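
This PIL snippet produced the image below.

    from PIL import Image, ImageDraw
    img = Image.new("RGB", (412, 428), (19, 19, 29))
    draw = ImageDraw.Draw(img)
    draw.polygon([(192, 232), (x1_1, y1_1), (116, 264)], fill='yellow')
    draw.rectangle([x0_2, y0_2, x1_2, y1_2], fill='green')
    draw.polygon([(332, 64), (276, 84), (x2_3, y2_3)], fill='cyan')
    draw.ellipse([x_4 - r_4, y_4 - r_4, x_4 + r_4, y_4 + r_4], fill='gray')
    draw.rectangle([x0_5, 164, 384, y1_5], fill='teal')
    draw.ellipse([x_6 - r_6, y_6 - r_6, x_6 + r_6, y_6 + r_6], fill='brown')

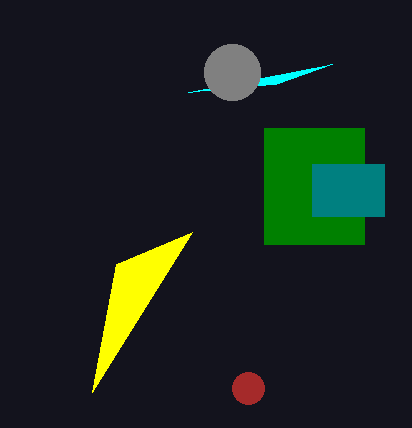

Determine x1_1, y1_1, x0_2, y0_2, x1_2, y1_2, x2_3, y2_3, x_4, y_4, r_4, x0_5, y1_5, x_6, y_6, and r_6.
x1_1 = 92, y1_1 = 392, x0_2 = 264, y0_2 = 128, x1_2 = 364, y1_2 = 244, x2_3 = 188, y2_3 = 92, x_4 = 232, y_4 = 72, r_4 = 28, x0_5 = 312, y1_5 = 216, x_6 = 248, y_6 = 388, r_6 = 16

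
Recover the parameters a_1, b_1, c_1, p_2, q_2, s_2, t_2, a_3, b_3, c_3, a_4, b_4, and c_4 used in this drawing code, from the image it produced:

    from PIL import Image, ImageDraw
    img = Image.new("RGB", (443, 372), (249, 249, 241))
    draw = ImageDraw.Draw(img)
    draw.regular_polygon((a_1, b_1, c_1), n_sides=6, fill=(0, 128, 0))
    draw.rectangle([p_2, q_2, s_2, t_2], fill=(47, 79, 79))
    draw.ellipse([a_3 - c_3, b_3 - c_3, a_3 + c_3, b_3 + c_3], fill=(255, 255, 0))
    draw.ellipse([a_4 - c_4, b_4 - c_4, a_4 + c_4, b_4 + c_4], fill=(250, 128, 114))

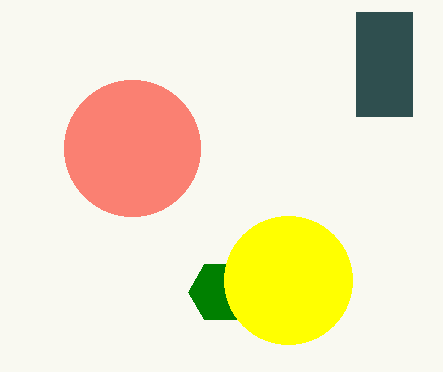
a_1 = 220
b_1 = 292
c_1 = 32
p_2 = 356
q_2 = 12
s_2 = 412
t_2 = 116
a_3 = 288
b_3 = 280
c_3 = 64
a_4 = 132
b_4 = 148
c_4 = 68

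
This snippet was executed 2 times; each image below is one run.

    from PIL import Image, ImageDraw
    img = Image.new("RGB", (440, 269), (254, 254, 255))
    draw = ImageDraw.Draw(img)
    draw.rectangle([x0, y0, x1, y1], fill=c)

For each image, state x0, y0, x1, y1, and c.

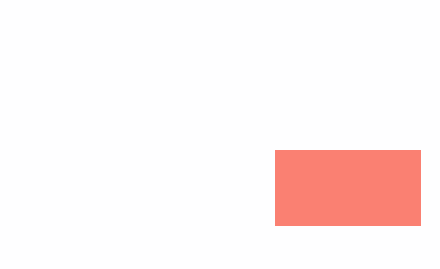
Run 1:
x0 = 275; y0 = 150; x1 = 420; y1 = 225; c = 'salmon'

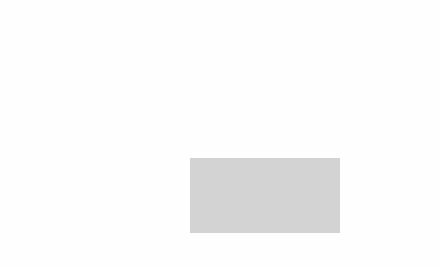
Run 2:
x0 = 190, y0 = 158, x1 = 339, y1 = 232, c = 'lightgray'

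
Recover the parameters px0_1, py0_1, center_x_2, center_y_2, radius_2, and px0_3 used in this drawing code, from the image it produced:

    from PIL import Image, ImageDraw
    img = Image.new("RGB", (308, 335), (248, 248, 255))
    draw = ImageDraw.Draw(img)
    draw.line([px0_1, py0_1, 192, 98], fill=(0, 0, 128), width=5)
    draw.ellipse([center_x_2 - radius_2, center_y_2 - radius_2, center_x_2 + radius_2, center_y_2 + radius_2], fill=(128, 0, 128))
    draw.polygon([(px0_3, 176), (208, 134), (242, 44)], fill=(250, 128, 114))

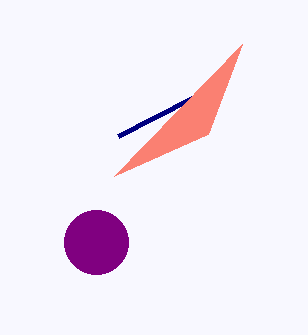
px0_1 = 118, py0_1 = 136, center_x_2 = 96, center_y_2 = 242, radius_2 = 32, px0_3 = 114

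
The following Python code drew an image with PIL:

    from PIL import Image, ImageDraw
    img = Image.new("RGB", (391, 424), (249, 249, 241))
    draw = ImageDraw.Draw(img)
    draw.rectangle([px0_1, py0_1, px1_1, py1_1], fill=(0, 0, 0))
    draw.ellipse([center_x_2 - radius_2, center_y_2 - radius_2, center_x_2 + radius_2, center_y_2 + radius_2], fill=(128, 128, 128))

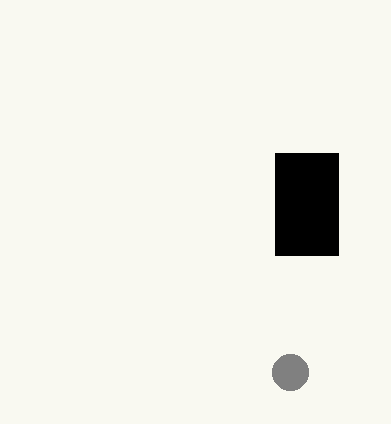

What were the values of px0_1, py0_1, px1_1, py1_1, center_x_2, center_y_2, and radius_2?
px0_1 = 275; py0_1 = 153; px1_1 = 338; py1_1 = 255; center_x_2 = 290; center_y_2 = 372; radius_2 = 18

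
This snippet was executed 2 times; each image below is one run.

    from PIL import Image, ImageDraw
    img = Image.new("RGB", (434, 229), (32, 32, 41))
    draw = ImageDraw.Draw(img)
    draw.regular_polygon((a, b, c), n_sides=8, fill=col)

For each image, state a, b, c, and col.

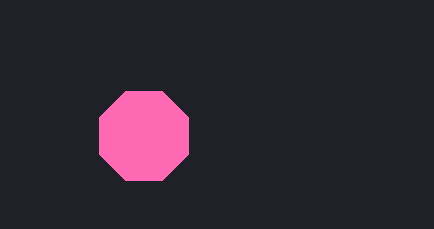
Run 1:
a = 144; b = 136; c = 48; col = 'hotpink'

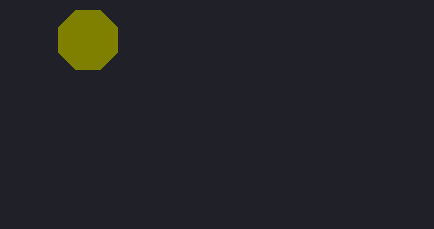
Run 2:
a = 88; b = 40; c = 32; col = 'olive'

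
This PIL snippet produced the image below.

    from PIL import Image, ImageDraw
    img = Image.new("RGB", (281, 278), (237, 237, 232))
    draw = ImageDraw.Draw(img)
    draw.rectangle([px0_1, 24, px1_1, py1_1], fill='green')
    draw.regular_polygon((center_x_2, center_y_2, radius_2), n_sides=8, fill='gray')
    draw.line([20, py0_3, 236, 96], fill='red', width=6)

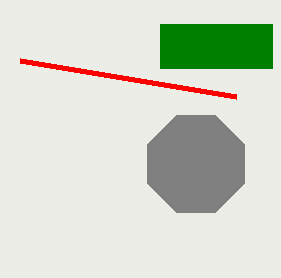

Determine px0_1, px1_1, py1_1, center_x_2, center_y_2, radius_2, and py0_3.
px0_1 = 160; px1_1 = 272; py1_1 = 68; center_x_2 = 196; center_y_2 = 164; radius_2 = 52; py0_3 = 60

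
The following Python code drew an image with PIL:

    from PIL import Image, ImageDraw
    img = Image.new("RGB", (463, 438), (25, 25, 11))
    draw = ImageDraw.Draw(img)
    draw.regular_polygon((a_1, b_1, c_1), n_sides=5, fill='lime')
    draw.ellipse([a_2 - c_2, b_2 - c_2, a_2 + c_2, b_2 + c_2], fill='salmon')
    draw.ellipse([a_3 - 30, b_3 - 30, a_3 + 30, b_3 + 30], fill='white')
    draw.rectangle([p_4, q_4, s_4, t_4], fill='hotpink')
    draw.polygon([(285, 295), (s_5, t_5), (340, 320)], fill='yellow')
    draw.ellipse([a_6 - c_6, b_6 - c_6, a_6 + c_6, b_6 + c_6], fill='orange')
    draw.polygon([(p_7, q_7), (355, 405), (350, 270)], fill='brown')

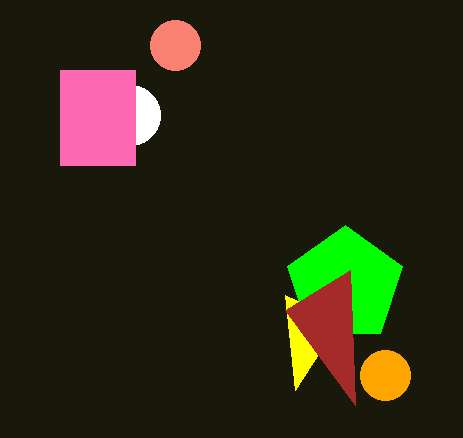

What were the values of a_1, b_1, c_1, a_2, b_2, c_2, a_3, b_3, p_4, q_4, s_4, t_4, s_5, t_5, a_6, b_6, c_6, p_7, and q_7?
a_1 = 345, b_1 = 285, c_1 = 60, a_2 = 175, b_2 = 45, c_2 = 25, a_3 = 130, b_3 = 115, p_4 = 60, q_4 = 70, s_4 = 135, t_4 = 165, s_5 = 295, t_5 = 390, a_6 = 385, b_6 = 375, c_6 = 25, p_7 = 285, q_7 = 310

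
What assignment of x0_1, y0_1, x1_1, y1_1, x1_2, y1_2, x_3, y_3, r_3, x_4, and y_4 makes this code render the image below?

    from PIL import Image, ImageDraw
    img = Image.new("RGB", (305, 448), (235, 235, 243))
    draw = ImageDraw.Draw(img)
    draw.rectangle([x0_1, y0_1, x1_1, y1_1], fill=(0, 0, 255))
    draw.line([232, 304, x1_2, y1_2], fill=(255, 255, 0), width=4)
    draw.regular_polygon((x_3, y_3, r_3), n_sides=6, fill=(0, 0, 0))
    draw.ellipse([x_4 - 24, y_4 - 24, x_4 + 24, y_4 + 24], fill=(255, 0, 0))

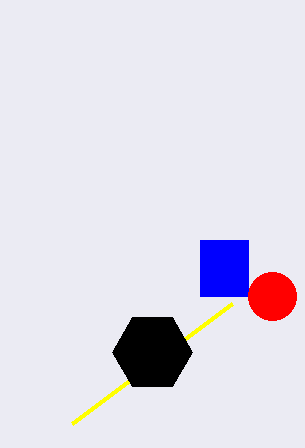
x0_1 = 200, y0_1 = 240, x1_1 = 248, y1_1 = 296, x1_2 = 72, y1_2 = 424, x_3 = 152, y_3 = 352, r_3 = 40, x_4 = 272, y_4 = 296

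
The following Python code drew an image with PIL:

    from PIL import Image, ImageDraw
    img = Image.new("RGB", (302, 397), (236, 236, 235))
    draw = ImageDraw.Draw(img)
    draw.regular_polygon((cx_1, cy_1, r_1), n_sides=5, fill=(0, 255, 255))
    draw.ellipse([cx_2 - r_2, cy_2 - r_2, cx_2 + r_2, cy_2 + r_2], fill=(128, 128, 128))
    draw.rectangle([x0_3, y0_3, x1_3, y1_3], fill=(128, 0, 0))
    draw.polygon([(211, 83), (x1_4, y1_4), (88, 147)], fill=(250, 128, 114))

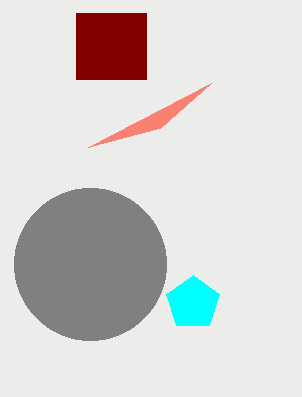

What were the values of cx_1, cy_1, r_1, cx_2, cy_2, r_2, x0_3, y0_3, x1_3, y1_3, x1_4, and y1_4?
cx_1 = 193, cy_1 = 303, r_1 = 28, cx_2 = 90, cy_2 = 264, r_2 = 76, x0_3 = 76, y0_3 = 13, x1_3 = 146, y1_3 = 79, x1_4 = 160, y1_4 = 128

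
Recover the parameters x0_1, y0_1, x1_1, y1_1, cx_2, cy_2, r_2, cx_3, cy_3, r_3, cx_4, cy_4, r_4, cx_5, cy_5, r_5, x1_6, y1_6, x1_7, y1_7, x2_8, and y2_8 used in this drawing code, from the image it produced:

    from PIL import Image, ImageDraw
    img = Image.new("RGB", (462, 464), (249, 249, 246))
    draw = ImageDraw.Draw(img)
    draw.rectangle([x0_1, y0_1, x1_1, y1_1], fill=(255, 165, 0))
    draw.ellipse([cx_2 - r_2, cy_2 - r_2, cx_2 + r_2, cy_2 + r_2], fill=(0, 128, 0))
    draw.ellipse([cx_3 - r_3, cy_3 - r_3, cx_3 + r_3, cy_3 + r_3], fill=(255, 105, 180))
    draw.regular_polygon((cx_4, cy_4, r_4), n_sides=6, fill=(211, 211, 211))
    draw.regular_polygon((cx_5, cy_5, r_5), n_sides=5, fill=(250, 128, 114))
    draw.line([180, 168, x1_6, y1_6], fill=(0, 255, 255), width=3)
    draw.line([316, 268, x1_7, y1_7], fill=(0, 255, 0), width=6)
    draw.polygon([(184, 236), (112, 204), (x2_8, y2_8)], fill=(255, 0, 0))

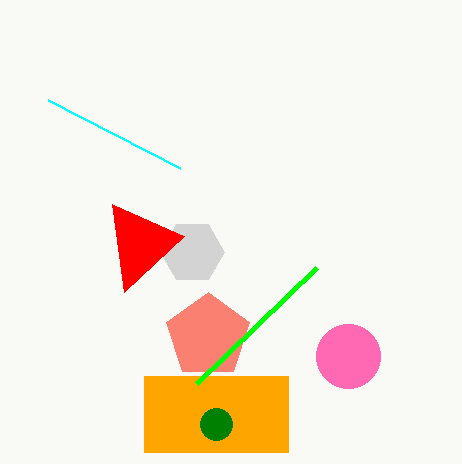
x0_1 = 144; y0_1 = 376; x1_1 = 288; y1_1 = 452; cx_2 = 216; cy_2 = 424; r_2 = 16; cx_3 = 348; cy_3 = 356; r_3 = 32; cx_4 = 192; cy_4 = 252; r_4 = 32; cx_5 = 208; cy_5 = 336; r_5 = 44; x1_6 = 48; y1_6 = 100; x1_7 = 196; y1_7 = 384; x2_8 = 124; y2_8 = 292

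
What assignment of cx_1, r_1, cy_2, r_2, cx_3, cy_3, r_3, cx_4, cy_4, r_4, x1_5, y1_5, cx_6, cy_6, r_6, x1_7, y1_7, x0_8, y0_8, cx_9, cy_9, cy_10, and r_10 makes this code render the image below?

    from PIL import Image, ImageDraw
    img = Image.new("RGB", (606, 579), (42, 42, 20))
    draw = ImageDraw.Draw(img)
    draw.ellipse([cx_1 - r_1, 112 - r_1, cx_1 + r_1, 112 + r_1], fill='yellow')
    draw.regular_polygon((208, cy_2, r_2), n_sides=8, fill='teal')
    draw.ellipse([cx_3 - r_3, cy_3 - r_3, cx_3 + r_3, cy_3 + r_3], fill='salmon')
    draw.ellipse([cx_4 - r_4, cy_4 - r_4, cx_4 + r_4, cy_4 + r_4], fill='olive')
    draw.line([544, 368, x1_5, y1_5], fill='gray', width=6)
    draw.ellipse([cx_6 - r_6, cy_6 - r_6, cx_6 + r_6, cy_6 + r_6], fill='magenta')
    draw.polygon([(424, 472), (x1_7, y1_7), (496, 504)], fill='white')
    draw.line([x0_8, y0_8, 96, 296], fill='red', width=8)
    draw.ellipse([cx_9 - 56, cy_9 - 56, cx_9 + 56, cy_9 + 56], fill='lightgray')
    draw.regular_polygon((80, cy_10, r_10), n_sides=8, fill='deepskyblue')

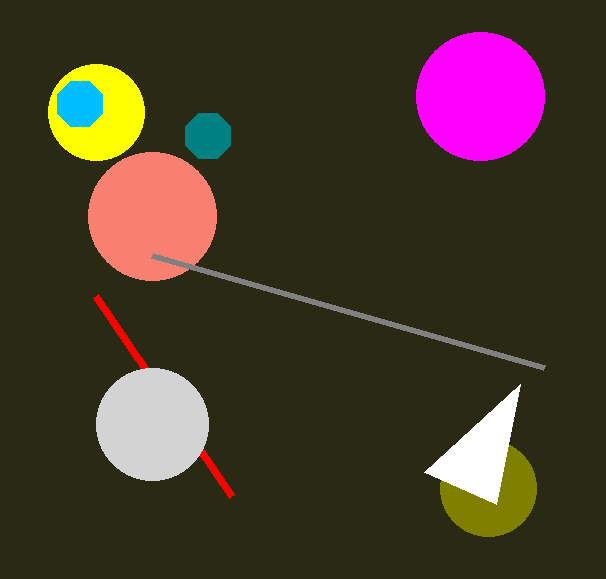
cx_1 = 96
r_1 = 48
cy_2 = 136
r_2 = 24
cx_3 = 152
cy_3 = 216
r_3 = 64
cx_4 = 488
cy_4 = 488
r_4 = 48
x1_5 = 152
y1_5 = 256
cx_6 = 480
cy_6 = 96
r_6 = 64
x1_7 = 520
y1_7 = 384
x0_8 = 232
y0_8 = 496
cx_9 = 152
cy_9 = 424
cy_10 = 104
r_10 = 24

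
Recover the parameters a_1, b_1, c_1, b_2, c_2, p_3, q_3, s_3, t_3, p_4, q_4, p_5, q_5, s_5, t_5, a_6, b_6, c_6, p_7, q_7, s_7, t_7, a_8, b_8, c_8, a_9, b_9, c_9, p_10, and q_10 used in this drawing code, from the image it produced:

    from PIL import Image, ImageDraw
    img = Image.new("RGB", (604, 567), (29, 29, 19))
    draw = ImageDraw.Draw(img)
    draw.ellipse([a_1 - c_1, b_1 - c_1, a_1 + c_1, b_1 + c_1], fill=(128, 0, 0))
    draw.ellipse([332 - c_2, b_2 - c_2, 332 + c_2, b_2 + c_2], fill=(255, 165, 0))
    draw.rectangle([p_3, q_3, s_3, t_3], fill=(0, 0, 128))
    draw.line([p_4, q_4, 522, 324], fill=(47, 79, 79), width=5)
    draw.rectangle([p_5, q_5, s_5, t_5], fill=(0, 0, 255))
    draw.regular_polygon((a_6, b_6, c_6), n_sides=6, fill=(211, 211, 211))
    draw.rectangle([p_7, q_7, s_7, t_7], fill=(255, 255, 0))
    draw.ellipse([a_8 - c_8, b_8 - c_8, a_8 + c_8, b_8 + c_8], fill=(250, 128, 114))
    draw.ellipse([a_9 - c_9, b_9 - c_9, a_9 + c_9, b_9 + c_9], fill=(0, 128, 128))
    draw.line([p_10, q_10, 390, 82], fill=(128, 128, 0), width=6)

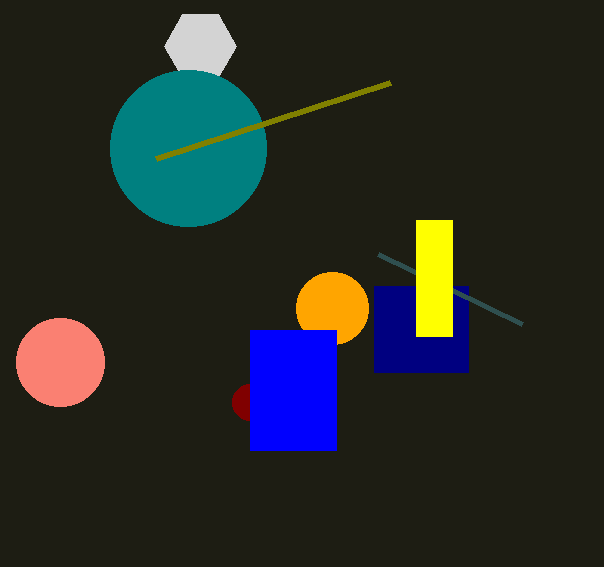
a_1 = 250; b_1 = 402; c_1 = 18; b_2 = 308; c_2 = 36; p_3 = 374; q_3 = 286; s_3 = 468; t_3 = 372; p_4 = 378; q_4 = 254; p_5 = 250; q_5 = 330; s_5 = 336; t_5 = 450; a_6 = 200; b_6 = 46; c_6 = 36; p_7 = 416; q_7 = 220; s_7 = 452; t_7 = 336; a_8 = 60; b_8 = 362; c_8 = 44; a_9 = 188; b_9 = 148; c_9 = 78; p_10 = 156; q_10 = 158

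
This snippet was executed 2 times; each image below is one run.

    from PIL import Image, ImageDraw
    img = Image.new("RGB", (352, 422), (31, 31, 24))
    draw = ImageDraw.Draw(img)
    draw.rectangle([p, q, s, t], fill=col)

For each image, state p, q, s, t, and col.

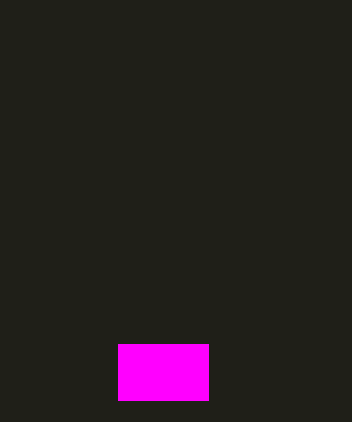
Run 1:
p = 118
q = 344
s = 208
t = 400
col = 'magenta'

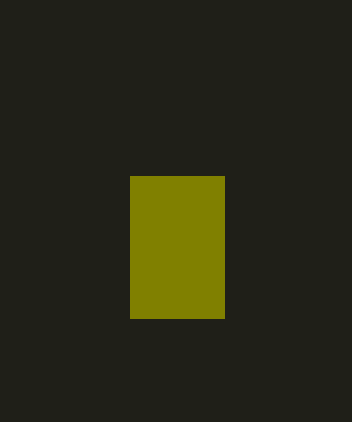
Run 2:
p = 130
q = 176
s = 224
t = 318
col = 'olive'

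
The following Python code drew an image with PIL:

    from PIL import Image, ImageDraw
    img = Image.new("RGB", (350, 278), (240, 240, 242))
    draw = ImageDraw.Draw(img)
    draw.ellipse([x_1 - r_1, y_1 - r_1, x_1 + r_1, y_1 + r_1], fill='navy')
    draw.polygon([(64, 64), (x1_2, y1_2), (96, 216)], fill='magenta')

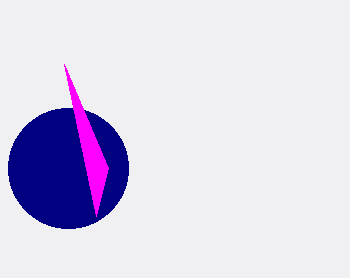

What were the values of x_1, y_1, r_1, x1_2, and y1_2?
x_1 = 68; y_1 = 168; r_1 = 60; x1_2 = 108; y1_2 = 168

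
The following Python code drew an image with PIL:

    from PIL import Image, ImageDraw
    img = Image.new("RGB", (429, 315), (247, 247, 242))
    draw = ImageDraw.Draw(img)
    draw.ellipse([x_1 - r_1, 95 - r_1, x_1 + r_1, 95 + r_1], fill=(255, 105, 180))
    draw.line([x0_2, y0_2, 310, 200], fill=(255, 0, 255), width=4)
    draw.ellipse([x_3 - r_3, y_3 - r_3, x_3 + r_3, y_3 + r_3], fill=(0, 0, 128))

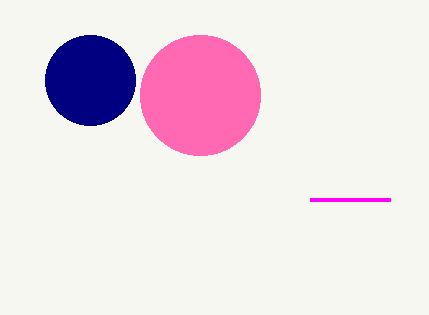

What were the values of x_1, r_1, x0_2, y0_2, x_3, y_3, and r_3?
x_1 = 200
r_1 = 60
x0_2 = 390
y0_2 = 200
x_3 = 90
y_3 = 80
r_3 = 45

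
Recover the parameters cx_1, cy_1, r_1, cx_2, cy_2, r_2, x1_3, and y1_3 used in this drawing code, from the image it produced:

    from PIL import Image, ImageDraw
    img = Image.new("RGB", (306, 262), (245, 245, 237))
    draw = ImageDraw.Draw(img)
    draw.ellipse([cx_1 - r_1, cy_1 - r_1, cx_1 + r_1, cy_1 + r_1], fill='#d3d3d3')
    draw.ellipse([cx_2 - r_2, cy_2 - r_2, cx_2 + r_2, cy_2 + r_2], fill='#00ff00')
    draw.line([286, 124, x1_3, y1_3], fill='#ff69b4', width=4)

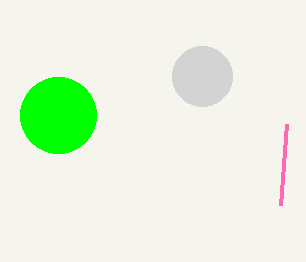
cx_1 = 202
cy_1 = 76
r_1 = 30
cx_2 = 58
cy_2 = 115
r_2 = 38
x1_3 = 280
y1_3 = 205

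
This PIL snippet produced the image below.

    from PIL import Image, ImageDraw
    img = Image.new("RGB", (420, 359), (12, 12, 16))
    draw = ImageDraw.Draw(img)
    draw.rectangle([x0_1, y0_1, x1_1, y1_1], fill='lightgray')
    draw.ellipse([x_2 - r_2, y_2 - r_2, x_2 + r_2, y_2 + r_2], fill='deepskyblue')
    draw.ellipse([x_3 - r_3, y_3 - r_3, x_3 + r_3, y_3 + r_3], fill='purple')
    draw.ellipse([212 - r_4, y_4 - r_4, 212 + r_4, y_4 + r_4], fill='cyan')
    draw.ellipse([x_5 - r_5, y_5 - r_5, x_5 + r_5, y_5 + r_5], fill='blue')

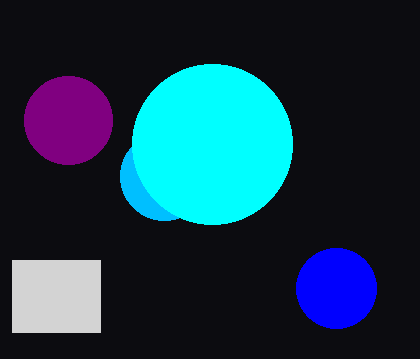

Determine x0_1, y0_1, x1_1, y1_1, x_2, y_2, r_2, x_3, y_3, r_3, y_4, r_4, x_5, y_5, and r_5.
x0_1 = 12
y0_1 = 260
x1_1 = 100
y1_1 = 332
x_2 = 164
y_2 = 176
r_2 = 44
x_3 = 68
y_3 = 120
r_3 = 44
y_4 = 144
r_4 = 80
x_5 = 336
y_5 = 288
r_5 = 40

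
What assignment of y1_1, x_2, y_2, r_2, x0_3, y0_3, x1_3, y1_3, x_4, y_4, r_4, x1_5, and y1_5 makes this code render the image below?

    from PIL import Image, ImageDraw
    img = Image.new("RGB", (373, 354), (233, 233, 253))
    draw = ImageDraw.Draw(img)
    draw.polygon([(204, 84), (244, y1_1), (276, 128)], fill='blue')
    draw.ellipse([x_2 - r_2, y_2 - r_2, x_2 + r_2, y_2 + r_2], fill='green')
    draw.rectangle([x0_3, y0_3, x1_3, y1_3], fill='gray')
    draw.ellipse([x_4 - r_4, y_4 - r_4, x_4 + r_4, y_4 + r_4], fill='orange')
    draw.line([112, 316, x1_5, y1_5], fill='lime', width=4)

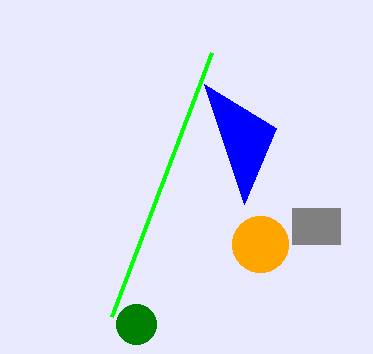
y1_1 = 204; x_2 = 136; y_2 = 324; r_2 = 20; x0_3 = 292; y0_3 = 208; x1_3 = 340; y1_3 = 244; x_4 = 260; y_4 = 244; r_4 = 28; x1_5 = 212; y1_5 = 52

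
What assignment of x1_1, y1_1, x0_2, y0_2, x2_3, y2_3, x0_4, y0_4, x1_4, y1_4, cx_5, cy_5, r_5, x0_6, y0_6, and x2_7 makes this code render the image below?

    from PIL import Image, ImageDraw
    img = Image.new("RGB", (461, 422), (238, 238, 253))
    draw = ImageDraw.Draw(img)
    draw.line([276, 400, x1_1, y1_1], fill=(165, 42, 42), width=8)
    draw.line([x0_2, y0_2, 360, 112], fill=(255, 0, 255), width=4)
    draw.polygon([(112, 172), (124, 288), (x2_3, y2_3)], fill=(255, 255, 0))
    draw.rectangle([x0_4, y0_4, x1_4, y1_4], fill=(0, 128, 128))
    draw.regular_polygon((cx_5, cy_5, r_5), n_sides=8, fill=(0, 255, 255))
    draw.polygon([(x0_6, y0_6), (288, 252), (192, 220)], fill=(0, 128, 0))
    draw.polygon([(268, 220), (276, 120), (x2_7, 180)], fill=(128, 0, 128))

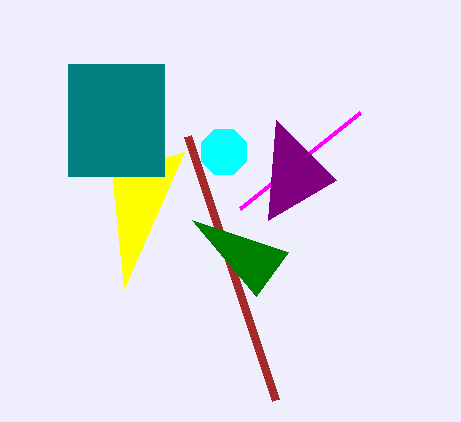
x1_1 = 188; y1_1 = 136; x0_2 = 240; y0_2 = 208; x2_3 = 184; y2_3 = 152; x0_4 = 68; y0_4 = 64; x1_4 = 164; y1_4 = 176; cx_5 = 224; cy_5 = 152; r_5 = 24; x0_6 = 256; y0_6 = 296; x2_7 = 336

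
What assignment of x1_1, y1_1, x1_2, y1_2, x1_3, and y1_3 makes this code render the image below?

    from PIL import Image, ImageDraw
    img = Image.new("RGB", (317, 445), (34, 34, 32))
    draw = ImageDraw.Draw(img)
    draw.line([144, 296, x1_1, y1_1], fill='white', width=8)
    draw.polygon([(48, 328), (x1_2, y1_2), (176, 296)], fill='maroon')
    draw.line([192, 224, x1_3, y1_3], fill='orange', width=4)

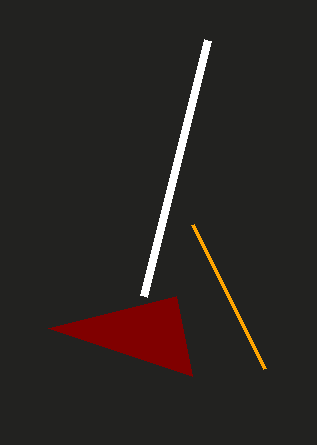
x1_1 = 208
y1_1 = 40
x1_2 = 192
y1_2 = 376
x1_3 = 264
y1_3 = 368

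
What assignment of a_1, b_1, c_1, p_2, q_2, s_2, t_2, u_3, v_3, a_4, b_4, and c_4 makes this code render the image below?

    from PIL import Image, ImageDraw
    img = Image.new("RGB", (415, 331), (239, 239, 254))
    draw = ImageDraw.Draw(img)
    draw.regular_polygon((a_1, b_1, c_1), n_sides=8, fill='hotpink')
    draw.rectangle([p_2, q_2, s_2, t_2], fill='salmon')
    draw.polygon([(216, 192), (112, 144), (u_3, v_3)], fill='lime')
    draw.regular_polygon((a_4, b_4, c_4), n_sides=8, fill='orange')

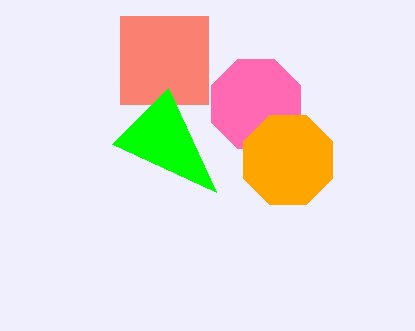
a_1 = 256
b_1 = 104
c_1 = 48
p_2 = 120
q_2 = 16
s_2 = 208
t_2 = 104
u_3 = 168
v_3 = 88
a_4 = 288
b_4 = 160
c_4 = 48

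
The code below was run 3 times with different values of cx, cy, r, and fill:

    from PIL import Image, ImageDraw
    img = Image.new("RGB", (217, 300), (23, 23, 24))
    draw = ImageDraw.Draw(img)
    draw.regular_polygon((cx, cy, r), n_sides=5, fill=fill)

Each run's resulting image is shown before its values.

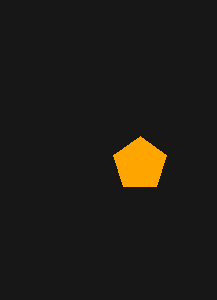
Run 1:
cx = 140, cy = 164, r = 28, fill = 'orange'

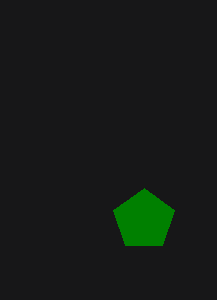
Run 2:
cx = 144, cy = 220, r = 32, fill = 'green'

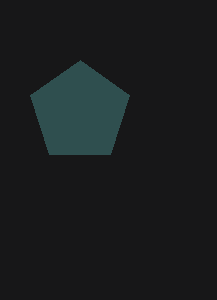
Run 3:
cx = 80, cy = 112, r = 52, fill = 'darkslategray'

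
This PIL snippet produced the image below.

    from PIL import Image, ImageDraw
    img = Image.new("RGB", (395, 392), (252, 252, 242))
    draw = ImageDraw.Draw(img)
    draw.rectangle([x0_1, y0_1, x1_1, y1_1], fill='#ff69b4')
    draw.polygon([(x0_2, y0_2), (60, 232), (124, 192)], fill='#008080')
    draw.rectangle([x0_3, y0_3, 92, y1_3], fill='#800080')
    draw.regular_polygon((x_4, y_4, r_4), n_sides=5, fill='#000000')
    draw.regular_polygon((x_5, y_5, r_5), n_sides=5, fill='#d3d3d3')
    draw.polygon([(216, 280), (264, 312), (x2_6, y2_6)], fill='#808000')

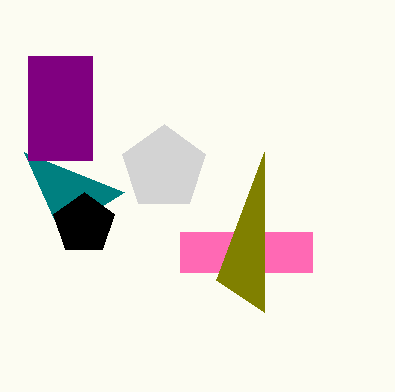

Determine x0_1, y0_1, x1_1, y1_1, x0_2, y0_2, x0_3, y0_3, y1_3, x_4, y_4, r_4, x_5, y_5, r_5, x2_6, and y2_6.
x0_1 = 180, y0_1 = 232, x1_1 = 312, y1_1 = 272, x0_2 = 24, y0_2 = 152, x0_3 = 28, y0_3 = 56, y1_3 = 160, x_4 = 84, y_4 = 224, r_4 = 32, x_5 = 164, y_5 = 168, r_5 = 44, x2_6 = 264, y2_6 = 152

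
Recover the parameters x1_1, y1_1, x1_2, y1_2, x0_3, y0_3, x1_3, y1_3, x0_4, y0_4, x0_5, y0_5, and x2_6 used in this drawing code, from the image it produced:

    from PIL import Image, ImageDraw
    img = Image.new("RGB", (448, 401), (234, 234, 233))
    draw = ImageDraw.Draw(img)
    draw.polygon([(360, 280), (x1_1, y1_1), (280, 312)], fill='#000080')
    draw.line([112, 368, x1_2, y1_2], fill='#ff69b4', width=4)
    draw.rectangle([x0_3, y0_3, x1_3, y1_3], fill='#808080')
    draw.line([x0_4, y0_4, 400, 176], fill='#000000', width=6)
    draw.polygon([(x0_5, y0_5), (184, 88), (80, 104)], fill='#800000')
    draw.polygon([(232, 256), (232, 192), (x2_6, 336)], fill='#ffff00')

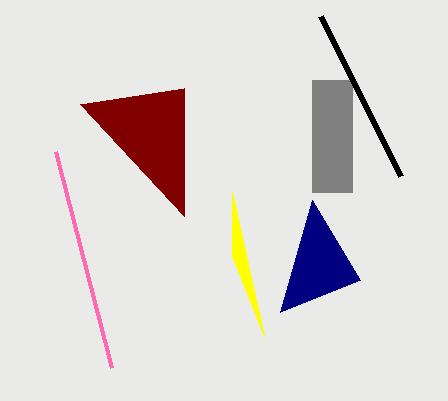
x1_1 = 312; y1_1 = 200; x1_2 = 56; y1_2 = 152; x0_3 = 312; y0_3 = 80; x1_3 = 352; y1_3 = 192; x0_4 = 320; y0_4 = 16; x0_5 = 184; y0_5 = 216; x2_6 = 264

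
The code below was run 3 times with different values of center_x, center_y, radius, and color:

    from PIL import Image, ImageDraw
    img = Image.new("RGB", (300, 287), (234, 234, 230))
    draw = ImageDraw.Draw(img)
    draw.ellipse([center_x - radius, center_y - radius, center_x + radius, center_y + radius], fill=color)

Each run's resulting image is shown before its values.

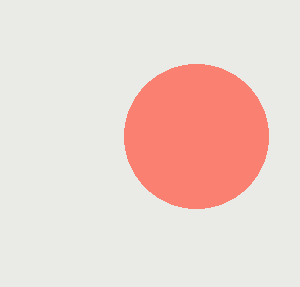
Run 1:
center_x = 196; center_y = 136; radius = 72; color = 'salmon'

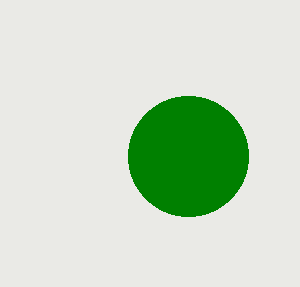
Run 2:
center_x = 188, center_y = 156, radius = 60, color = 'green'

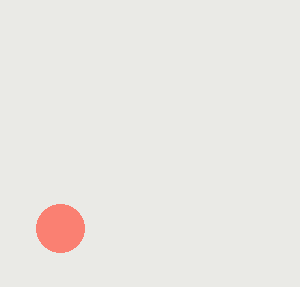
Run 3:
center_x = 60; center_y = 228; radius = 24; color = 'salmon'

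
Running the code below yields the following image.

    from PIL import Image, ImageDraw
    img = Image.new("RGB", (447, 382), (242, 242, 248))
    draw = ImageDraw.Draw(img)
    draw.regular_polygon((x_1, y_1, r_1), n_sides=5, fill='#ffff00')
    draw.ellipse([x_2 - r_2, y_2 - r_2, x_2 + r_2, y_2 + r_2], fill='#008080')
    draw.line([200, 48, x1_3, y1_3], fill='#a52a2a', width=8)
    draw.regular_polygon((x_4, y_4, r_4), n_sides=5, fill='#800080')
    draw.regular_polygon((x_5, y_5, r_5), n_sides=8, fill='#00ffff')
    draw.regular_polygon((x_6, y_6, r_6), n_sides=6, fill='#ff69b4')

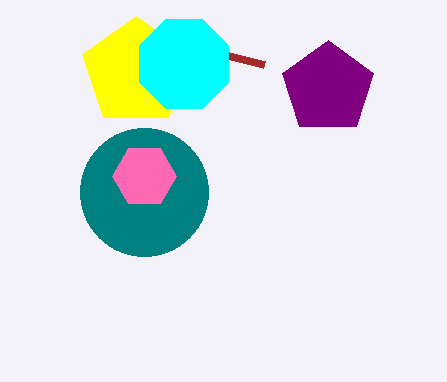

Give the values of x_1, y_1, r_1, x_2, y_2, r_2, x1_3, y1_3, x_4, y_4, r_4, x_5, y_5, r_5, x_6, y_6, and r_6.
x_1 = 136; y_1 = 72; r_1 = 56; x_2 = 144; y_2 = 192; r_2 = 64; x1_3 = 264; y1_3 = 64; x_4 = 328; y_4 = 88; r_4 = 48; x_5 = 184; y_5 = 64; r_5 = 48; x_6 = 144; y_6 = 176; r_6 = 32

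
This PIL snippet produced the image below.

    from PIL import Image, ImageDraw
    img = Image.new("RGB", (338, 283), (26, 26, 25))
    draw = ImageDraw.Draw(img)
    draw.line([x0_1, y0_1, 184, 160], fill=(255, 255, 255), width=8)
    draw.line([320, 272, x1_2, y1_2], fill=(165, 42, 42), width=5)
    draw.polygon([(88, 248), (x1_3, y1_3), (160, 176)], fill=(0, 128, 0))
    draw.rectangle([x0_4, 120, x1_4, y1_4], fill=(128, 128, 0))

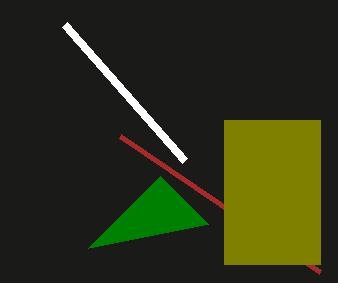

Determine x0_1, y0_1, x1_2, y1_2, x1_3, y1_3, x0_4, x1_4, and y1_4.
x0_1 = 64; y0_1 = 24; x1_2 = 120; y1_2 = 136; x1_3 = 208; y1_3 = 224; x0_4 = 224; x1_4 = 320; y1_4 = 264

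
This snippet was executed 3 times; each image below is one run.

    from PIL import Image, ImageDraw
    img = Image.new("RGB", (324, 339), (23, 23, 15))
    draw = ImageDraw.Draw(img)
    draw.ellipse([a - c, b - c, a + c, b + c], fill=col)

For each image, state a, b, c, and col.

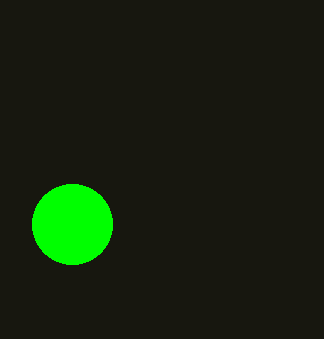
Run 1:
a = 72
b = 224
c = 40
col = 'lime'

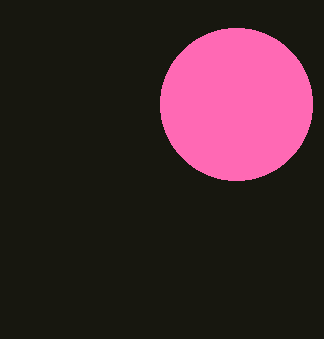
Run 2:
a = 236
b = 104
c = 76
col = 'hotpink'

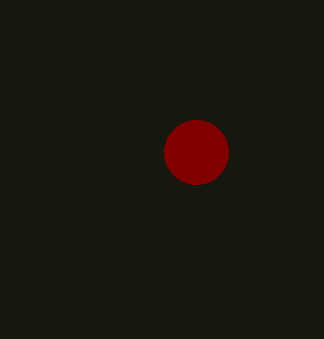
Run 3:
a = 196
b = 152
c = 32
col = 'maroon'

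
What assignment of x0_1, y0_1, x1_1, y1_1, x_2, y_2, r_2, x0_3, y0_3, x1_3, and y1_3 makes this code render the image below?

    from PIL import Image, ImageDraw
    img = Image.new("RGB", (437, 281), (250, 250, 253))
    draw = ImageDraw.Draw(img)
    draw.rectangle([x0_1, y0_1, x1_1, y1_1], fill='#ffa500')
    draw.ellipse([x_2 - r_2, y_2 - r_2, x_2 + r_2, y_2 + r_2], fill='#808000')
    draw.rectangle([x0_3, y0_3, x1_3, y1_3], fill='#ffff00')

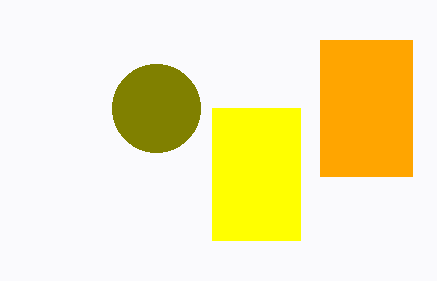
x0_1 = 320
y0_1 = 40
x1_1 = 412
y1_1 = 176
x_2 = 156
y_2 = 108
r_2 = 44
x0_3 = 212
y0_3 = 108
x1_3 = 300
y1_3 = 240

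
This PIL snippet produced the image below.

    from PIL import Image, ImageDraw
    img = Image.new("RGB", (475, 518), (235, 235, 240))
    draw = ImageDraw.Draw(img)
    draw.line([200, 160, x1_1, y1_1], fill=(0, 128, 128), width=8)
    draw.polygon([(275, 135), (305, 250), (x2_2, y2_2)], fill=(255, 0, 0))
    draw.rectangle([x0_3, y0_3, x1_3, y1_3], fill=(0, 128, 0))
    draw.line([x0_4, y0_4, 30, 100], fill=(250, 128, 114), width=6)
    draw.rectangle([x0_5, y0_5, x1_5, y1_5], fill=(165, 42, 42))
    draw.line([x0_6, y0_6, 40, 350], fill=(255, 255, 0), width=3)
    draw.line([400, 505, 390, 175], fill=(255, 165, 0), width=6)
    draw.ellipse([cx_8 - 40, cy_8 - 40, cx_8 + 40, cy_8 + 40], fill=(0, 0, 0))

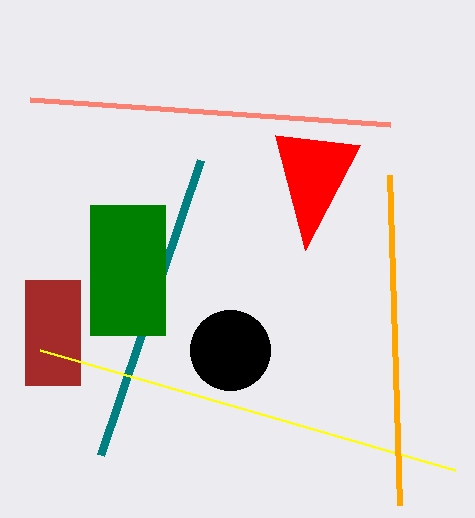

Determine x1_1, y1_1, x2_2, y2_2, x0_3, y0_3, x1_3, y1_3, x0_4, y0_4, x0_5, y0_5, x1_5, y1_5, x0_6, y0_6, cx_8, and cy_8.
x1_1 = 100
y1_1 = 455
x2_2 = 360
y2_2 = 145
x0_3 = 90
y0_3 = 205
x1_3 = 165
y1_3 = 335
x0_4 = 390
y0_4 = 125
x0_5 = 25
y0_5 = 280
x1_5 = 80
y1_5 = 385
x0_6 = 455
y0_6 = 470
cx_8 = 230
cy_8 = 350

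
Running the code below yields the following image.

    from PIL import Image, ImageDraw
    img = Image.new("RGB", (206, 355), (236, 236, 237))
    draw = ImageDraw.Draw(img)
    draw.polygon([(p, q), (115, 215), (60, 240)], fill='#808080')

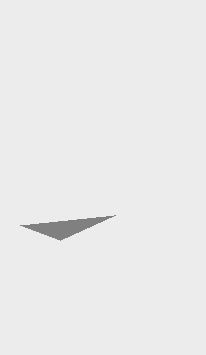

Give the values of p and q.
p = 20, q = 225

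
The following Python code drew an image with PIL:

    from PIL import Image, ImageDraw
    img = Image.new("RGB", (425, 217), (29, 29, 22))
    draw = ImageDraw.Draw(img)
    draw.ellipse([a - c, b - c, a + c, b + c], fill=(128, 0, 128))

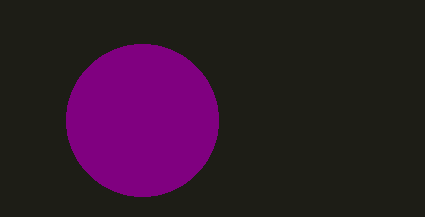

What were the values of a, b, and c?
a = 142, b = 120, c = 76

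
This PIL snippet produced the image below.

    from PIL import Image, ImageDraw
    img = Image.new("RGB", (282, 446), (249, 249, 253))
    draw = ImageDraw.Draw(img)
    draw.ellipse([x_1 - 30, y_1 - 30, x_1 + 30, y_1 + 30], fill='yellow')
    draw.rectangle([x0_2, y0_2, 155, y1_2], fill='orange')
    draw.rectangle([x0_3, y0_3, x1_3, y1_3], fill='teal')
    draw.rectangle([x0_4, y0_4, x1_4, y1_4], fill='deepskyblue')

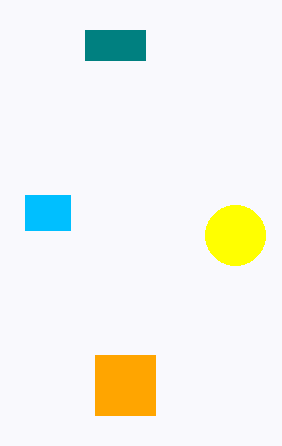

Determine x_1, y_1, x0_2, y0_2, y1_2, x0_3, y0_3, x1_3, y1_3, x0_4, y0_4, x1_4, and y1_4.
x_1 = 235
y_1 = 235
x0_2 = 95
y0_2 = 355
y1_2 = 415
x0_3 = 85
y0_3 = 30
x1_3 = 145
y1_3 = 60
x0_4 = 25
y0_4 = 195
x1_4 = 70
y1_4 = 230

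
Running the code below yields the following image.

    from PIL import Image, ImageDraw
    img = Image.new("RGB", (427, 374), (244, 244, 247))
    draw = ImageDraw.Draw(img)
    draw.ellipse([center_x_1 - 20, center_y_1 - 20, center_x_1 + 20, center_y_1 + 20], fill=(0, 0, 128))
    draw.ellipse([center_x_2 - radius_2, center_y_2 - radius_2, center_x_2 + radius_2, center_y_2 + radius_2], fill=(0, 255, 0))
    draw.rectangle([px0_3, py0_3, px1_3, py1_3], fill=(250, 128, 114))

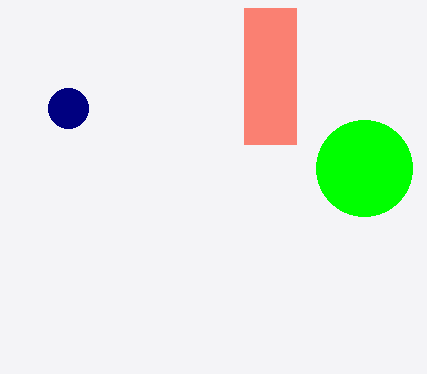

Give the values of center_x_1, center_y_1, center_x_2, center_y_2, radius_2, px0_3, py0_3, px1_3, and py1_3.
center_x_1 = 68
center_y_1 = 108
center_x_2 = 364
center_y_2 = 168
radius_2 = 48
px0_3 = 244
py0_3 = 8
px1_3 = 296
py1_3 = 144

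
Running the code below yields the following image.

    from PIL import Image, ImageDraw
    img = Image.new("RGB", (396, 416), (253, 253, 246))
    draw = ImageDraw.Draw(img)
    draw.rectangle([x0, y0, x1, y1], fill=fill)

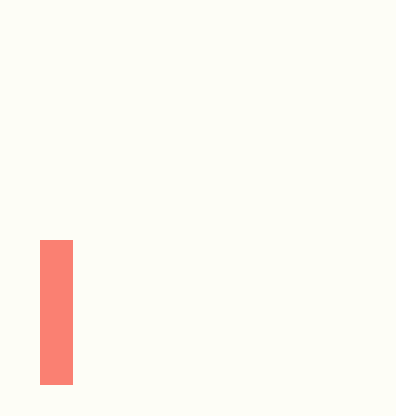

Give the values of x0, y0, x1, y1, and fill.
x0 = 40; y0 = 240; x1 = 72; y1 = 384; fill = 'salmon'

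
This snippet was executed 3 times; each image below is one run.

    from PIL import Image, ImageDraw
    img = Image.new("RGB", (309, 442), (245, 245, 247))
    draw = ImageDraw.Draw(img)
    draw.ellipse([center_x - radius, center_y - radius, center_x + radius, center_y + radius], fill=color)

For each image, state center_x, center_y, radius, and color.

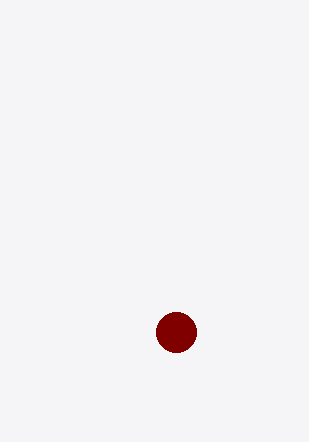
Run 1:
center_x = 176
center_y = 332
radius = 20
color = 'maroon'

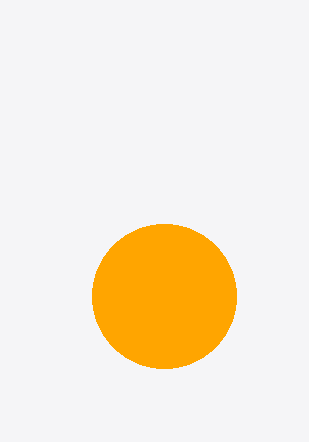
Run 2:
center_x = 164
center_y = 296
radius = 72
color = 'orange'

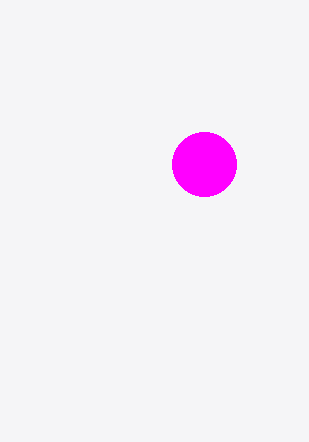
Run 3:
center_x = 204, center_y = 164, radius = 32, color = 'magenta'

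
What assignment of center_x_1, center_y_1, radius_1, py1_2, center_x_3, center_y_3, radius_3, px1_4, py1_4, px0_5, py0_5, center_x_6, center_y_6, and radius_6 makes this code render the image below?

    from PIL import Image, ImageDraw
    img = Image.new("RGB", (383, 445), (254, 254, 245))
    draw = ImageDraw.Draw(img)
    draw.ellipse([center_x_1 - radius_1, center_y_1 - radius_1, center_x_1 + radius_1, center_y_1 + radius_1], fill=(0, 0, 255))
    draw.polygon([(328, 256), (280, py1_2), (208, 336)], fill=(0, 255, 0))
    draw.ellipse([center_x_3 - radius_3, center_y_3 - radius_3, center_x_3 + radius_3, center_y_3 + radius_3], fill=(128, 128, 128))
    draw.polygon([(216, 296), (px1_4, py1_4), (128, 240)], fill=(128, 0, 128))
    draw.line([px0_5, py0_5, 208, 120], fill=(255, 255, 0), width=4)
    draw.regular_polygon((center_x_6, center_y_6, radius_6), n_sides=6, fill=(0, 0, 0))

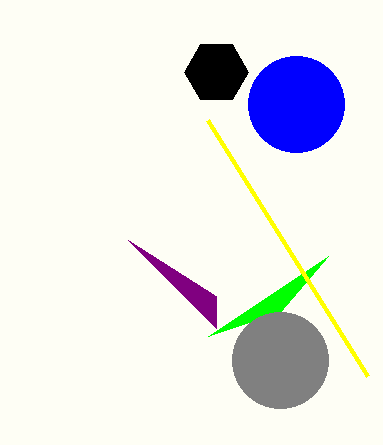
center_x_1 = 296, center_y_1 = 104, radius_1 = 48, py1_2 = 312, center_x_3 = 280, center_y_3 = 360, radius_3 = 48, px1_4 = 216, py1_4 = 328, px0_5 = 368, py0_5 = 376, center_x_6 = 216, center_y_6 = 72, radius_6 = 32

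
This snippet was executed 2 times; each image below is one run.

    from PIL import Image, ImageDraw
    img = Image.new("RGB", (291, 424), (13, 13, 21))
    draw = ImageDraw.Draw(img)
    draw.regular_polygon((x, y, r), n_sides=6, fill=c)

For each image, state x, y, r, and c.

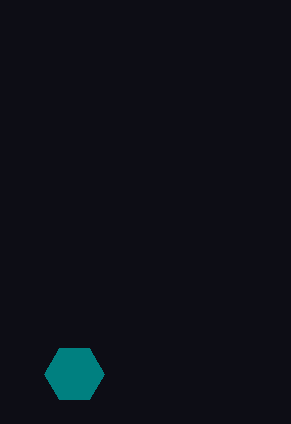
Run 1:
x = 74; y = 374; r = 30; c = 'teal'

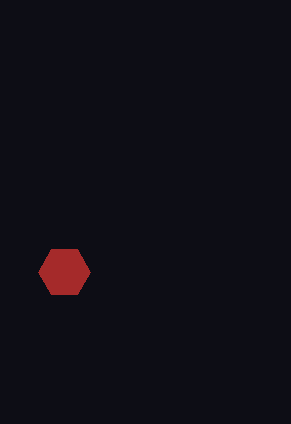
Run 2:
x = 64; y = 272; r = 26; c = 'brown'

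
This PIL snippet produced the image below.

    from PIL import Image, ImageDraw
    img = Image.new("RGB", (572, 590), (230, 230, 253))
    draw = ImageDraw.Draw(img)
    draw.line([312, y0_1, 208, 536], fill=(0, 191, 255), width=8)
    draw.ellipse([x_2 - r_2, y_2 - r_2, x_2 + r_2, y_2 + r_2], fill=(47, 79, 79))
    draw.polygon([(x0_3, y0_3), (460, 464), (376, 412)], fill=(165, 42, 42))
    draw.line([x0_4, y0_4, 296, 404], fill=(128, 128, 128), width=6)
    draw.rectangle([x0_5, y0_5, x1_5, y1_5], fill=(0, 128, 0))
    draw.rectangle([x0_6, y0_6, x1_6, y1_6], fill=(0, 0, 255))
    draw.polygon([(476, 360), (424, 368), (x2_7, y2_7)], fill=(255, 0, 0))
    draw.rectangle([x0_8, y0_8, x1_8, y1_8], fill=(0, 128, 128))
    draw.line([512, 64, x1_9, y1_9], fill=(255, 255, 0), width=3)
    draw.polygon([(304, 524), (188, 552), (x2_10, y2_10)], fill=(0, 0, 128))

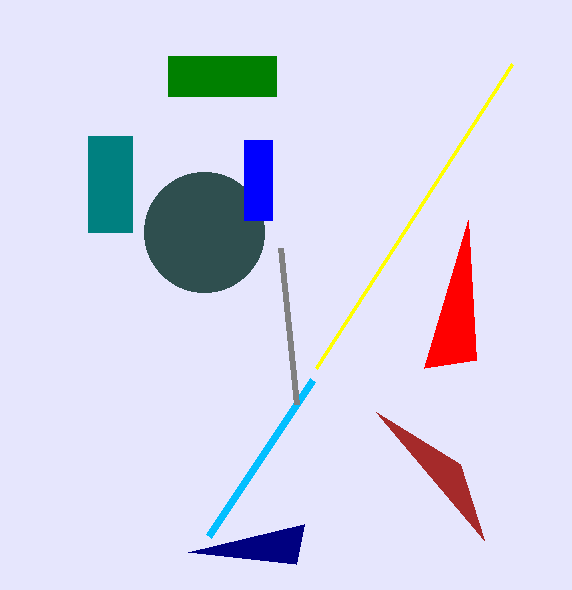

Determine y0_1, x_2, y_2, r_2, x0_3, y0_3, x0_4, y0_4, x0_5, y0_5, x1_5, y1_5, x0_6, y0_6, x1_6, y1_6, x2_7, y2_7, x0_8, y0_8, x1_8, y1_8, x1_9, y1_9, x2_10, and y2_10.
y0_1 = 380
x_2 = 204
y_2 = 232
r_2 = 60
x0_3 = 484
y0_3 = 540
x0_4 = 280
y0_4 = 248
x0_5 = 168
y0_5 = 56
x1_5 = 276
y1_5 = 96
x0_6 = 244
y0_6 = 140
x1_6 = 272
y1_6 = 220
x2_7 = 468
y2_7 = 220
x0_8 = 88
y0_8 = 136
x1_8 = 132
y1_8 = 232
x1_9 = 316
y1_9 = 368
x2_10 = 296
y2_10 = 564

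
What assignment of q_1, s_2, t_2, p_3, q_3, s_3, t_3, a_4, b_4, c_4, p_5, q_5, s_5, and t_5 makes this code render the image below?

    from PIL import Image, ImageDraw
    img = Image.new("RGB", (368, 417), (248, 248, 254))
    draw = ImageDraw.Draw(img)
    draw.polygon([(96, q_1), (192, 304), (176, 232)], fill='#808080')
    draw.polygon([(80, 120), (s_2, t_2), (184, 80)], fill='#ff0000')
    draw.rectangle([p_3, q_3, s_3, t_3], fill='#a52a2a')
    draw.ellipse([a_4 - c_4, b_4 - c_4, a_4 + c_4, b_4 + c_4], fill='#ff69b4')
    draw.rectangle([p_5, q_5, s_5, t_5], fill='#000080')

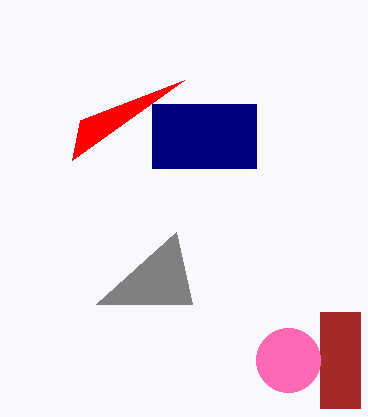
q_1 = 304
s_2 = 72
t_2 = 160
p_3 = 320
q_3 = 312
s_3 = 360
t_3 = 408
a_4 = 288
b_4 = 360
c_4 = 32
p_5 = 152
q_5 = 104
s_5 = 256
t_5 = 168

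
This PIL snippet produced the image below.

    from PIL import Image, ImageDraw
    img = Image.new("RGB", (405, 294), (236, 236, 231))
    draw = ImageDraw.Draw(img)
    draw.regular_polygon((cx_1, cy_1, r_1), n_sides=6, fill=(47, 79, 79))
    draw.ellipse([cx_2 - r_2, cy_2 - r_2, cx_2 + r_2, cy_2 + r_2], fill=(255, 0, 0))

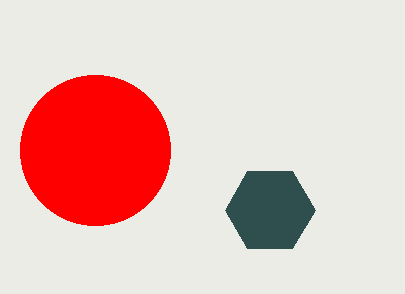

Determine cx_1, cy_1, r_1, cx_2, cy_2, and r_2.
cx_1 = 270, cy_1 = 210, r_1 = 45, cx_2 = 95, cy_2 = 150, r_2 = 75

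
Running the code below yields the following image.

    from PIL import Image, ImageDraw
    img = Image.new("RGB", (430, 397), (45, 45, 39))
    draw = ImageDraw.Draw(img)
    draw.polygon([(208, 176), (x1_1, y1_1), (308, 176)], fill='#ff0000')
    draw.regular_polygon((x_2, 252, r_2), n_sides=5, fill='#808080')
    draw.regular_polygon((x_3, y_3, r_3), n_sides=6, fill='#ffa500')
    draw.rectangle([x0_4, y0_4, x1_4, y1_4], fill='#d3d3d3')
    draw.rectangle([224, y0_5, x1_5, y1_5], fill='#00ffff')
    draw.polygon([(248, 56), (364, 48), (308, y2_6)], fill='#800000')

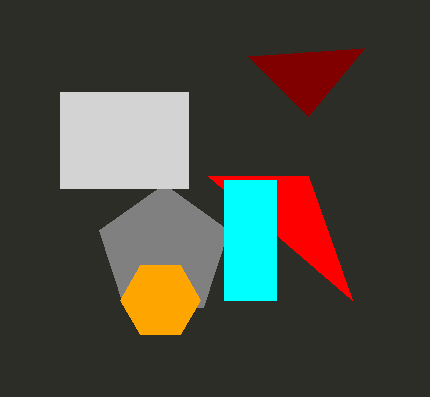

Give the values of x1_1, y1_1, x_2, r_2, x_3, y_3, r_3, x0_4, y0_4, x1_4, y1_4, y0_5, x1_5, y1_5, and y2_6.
x1_1 = 352
y1_1 = 300
x_2 = 164
r_2 = 68
x_3 = 160
y_3 = 300
r_3 = 40
x0_4 = 60
y0_4 = 92
x1_4 = 188
y1_4 = 188
y0_5 = 180
x1_5 = 276
y1_5 = 300
y2_6 = 116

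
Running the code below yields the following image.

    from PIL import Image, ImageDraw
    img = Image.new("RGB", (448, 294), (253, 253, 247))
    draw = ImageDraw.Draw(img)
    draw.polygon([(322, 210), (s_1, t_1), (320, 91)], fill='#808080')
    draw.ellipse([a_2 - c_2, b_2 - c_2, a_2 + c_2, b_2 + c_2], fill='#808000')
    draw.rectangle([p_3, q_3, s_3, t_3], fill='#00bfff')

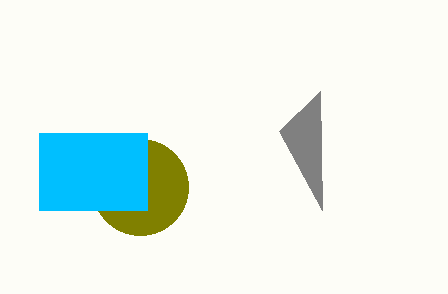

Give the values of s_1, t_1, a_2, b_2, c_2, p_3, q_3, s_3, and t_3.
s_1 = 279, t_1 = 131, a_2 = 140, b_2 = 187, c_2 = 48, p_3 = 39, q_3 = 133, s_3 = 147, t_3 = 210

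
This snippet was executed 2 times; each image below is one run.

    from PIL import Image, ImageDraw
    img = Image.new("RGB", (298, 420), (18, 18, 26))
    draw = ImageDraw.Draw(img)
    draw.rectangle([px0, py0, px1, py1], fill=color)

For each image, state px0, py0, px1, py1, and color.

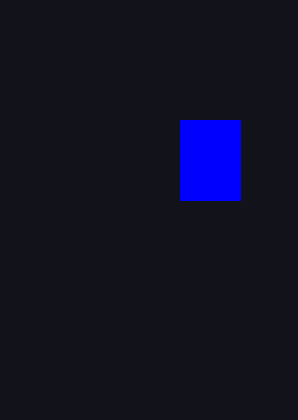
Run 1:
px0 = 180; py0 = 120; px1 = 240; py1 = 200; color = 'blue'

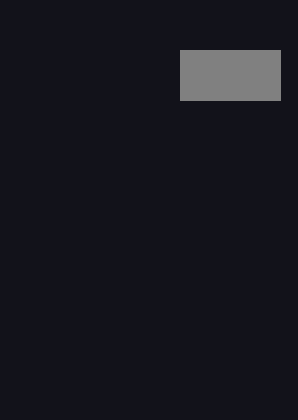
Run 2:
px0 = 180
py0 = 50
px1 = 280
py1 = 100
color = 'gray'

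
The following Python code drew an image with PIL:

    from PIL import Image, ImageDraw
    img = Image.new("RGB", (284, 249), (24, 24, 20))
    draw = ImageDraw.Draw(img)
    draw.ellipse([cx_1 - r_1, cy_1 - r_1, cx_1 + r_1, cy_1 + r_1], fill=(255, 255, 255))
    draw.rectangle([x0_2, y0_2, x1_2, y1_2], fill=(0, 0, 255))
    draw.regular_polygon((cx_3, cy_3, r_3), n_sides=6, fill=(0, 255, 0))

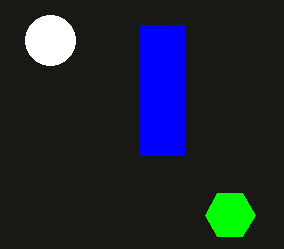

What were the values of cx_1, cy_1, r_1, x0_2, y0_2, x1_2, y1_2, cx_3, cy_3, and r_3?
cx_1 = 50
cy_1 = 40
r_1 = 25
x0_2 = 140
y0_2 = 25
x1_2 = 185
y1_2 = 155
cx_3 = 230
cy_3 = 215
r_3 = 25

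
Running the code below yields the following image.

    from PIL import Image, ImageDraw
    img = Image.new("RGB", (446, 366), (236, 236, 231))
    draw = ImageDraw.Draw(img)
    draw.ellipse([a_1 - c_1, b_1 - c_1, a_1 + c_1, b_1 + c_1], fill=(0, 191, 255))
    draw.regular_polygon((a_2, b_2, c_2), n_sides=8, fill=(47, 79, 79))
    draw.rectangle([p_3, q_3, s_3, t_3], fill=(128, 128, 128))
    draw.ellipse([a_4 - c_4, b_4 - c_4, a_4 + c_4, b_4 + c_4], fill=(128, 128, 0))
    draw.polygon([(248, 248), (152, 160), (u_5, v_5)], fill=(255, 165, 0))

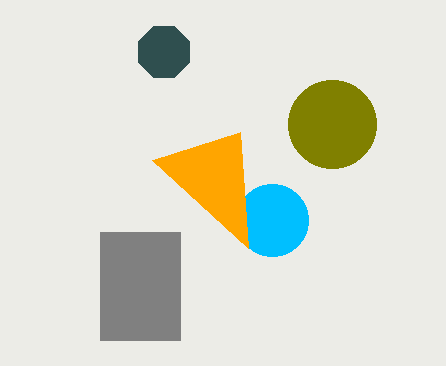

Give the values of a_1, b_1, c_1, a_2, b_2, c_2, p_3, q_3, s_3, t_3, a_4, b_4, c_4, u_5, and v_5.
a_1 = 272, b_1 = 220, c_1 = 36, a_2 = 164, b_2 = 52, c_2 = 28, p_3 = 100, q_3 = 232, s_3 = 180, t_3 = 340, a_4 = 332, b_4 = 124, c_4 = 44, u_5 = 240, v_5 = 132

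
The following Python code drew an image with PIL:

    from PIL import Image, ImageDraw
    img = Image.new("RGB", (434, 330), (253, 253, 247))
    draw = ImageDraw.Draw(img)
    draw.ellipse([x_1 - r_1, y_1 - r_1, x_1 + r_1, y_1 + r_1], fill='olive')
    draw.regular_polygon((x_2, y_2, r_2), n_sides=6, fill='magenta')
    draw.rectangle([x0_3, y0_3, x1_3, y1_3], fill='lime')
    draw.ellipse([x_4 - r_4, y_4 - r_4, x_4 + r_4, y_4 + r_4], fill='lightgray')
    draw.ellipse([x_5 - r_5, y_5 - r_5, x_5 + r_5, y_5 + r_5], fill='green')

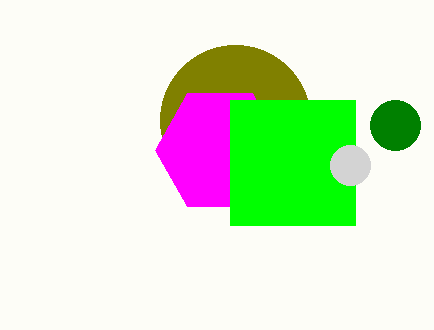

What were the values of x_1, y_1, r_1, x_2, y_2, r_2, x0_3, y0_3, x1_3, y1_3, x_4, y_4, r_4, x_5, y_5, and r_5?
x_1 = 235
y_1 = 120
r_1 = 75
x_2 = 220
y_2 = 150
r_2 = 65
x0_3 = 230
y0_3 = 100
x1_3 = 355
y1_3 = 225
x_4 = 350
y_4 = 165
r_4 = 20
x_5 = 395
y_5 = 125
r_5 = 25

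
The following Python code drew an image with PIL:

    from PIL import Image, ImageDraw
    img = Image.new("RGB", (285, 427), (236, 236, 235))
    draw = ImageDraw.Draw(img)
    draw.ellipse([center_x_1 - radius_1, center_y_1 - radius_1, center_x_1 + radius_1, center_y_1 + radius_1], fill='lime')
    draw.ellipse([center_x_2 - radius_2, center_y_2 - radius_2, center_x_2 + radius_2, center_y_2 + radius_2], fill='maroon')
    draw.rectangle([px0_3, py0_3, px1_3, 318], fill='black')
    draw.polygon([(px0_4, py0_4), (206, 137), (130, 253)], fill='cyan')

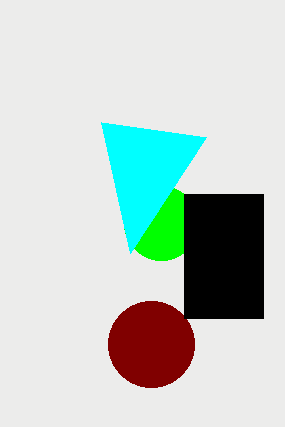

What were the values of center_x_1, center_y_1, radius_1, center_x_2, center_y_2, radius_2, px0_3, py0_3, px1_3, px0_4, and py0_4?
center_x_1 = 161
center_y_1 = 223
radius_1 = 37
center_x_2 = 151
center_y_2 = 344
radius_2 = 43
px0_3 = 184
py0_3 = 194
px1_3 = 263
px0_4 = 101
py0_4 = 122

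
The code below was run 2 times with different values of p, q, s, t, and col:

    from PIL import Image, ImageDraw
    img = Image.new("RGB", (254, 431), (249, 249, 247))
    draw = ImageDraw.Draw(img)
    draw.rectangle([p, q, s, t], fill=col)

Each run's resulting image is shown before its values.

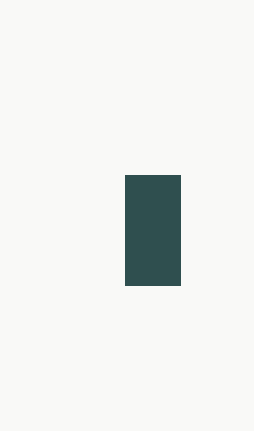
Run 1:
p = 125
q = 175
s = 180
t = 285
col = 'darkslategray'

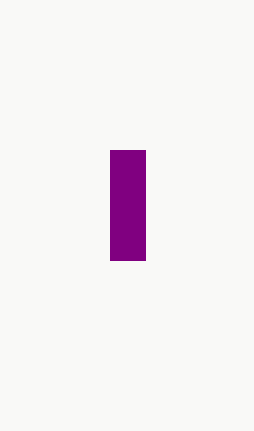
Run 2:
p = 110; q = 150; s = 145; t = 260; col = 'purple'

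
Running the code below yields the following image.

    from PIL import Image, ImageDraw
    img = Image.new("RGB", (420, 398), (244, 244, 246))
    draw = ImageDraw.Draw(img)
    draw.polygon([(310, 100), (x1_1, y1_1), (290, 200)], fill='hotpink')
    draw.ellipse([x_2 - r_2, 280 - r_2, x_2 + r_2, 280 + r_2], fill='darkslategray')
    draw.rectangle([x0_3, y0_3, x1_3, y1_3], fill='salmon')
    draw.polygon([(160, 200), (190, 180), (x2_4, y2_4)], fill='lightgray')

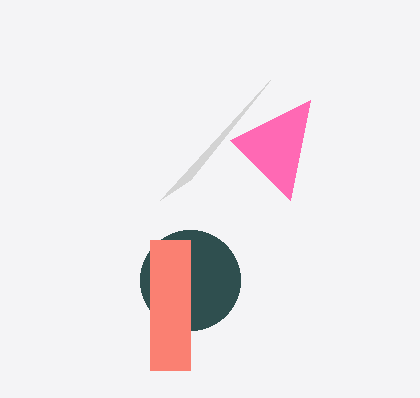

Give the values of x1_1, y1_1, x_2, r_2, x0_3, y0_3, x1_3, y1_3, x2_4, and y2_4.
x1_1 = 230
y1_1 = 140
x_2 = 190
r_2 = 50
x0_3 = 150
y0_3 = 240
x1_3 = 190
y1_3 = 370
x2_4 = 270
y2_4 = 80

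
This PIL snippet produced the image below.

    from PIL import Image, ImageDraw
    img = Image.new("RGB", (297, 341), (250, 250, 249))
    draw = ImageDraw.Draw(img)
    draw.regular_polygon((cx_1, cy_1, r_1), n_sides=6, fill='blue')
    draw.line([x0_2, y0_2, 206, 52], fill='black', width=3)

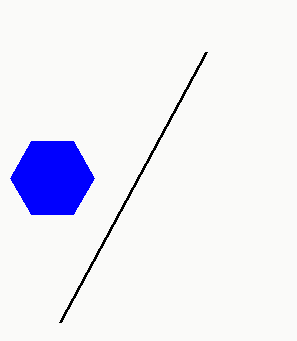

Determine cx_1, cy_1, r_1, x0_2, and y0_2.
cx_1 = 52
cy_1 = 178
r_1 = 42
x0_2 = 60
y0_2 = 322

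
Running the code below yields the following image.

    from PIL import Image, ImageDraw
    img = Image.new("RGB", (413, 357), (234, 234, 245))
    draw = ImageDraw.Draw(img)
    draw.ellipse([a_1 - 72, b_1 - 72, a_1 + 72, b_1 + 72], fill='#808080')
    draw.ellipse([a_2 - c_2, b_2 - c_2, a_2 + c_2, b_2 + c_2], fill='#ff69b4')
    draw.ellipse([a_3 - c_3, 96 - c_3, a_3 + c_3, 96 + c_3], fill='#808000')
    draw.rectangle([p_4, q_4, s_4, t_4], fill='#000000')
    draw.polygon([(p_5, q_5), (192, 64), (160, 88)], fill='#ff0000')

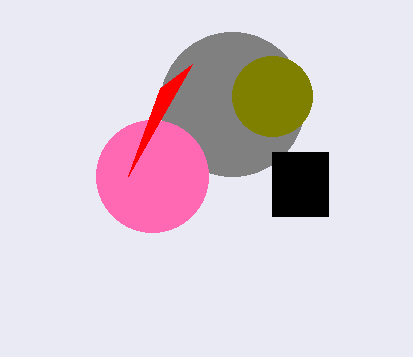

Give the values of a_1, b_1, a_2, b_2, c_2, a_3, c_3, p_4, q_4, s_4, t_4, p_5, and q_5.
a_1 = 232; b_1 = 104; a_2 = 152; b_2 = 176; c_2 = 56; a_3 = 272; c_3 = 40; p_4 = 272; q_4 = 152; s_4 = 328; t_4 = 216; p_5 = 128; q_5 = 176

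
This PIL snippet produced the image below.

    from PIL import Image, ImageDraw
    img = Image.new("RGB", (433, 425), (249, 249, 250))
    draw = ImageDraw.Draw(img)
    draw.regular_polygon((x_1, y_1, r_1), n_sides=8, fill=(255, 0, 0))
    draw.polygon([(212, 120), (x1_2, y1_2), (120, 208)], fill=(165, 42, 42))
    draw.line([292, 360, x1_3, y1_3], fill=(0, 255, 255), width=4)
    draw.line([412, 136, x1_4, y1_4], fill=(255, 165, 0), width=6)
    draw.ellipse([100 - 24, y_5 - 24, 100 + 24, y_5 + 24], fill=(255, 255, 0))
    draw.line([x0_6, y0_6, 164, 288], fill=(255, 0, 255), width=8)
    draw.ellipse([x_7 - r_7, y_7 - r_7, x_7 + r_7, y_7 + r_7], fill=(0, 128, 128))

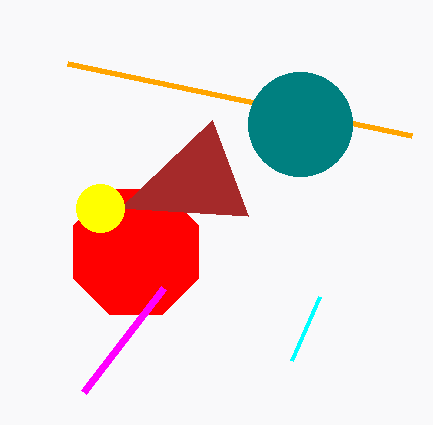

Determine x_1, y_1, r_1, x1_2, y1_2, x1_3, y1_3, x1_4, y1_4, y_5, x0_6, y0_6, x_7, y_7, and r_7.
x_1 = 136
y_1 = 252
r_1 = 68
x1_2 = 248
y1_2 = 216
x1_3 = 320
y1_3 = 296
x1_4 = 68
y1_4 = 64
y_5 = 208
x0_6 = 84
y0_6 = 392
x_7 = 300
y_7 = 124
r_7 = 52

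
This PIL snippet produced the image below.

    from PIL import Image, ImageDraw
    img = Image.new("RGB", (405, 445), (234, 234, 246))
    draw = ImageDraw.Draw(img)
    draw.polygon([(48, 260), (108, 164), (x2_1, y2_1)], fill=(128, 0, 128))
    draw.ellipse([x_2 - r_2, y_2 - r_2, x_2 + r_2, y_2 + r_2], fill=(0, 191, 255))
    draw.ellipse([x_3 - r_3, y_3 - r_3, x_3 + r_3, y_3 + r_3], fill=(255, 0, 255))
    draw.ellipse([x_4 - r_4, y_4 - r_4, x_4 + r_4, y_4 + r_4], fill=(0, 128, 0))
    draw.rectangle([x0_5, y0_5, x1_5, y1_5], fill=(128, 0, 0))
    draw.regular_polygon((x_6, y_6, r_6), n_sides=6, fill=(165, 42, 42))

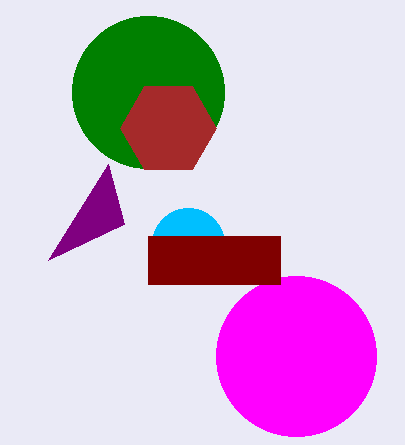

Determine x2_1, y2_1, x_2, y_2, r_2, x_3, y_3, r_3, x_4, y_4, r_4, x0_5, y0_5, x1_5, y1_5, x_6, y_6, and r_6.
x2_1 = 124
y2_1 = 224
x_2 = 188
y_2 = 244
r_2 = 36
x_3 = 296
y_3 = 356
r_3 = 80
x_4 = 148
y_4 = 92
r_4 = 76
x0_5 = 148
y0_5 = 236
x1_5 = 280
y1_5 = 284
x_6 = 168
y_6 = 128
r_6 = 48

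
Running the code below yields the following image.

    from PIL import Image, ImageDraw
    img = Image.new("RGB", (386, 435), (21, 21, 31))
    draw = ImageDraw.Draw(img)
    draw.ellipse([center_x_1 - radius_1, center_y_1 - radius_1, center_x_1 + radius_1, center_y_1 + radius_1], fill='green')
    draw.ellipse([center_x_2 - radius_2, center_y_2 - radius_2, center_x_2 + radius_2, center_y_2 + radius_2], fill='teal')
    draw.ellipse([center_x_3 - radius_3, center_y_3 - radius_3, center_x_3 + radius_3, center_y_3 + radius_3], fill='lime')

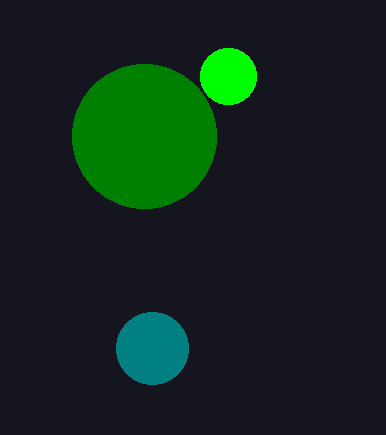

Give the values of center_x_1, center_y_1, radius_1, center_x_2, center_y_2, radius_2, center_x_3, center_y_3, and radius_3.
center_x_1 = 144
center_y_1 = 136
radius_1 = 72
center_x_2 = 152
center_y_2 = 348
radius_2 = 36
center_x_3 = 228
center_y_3 = 76
radius_3 = 28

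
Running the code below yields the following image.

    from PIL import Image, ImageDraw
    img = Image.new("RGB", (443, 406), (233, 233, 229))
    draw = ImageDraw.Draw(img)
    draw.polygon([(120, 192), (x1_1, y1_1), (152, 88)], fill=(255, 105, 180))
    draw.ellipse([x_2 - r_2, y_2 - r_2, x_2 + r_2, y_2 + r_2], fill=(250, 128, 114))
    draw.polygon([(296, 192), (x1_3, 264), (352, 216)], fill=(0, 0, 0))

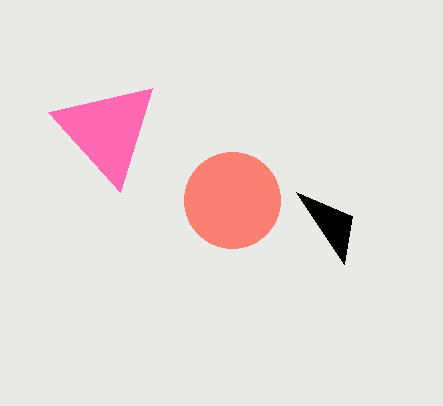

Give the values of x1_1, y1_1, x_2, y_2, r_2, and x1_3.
x1_1 = 48
y1_1 = 112
x_2 = 232
y_2 = 200
r_2 = 48
x1_3 = 344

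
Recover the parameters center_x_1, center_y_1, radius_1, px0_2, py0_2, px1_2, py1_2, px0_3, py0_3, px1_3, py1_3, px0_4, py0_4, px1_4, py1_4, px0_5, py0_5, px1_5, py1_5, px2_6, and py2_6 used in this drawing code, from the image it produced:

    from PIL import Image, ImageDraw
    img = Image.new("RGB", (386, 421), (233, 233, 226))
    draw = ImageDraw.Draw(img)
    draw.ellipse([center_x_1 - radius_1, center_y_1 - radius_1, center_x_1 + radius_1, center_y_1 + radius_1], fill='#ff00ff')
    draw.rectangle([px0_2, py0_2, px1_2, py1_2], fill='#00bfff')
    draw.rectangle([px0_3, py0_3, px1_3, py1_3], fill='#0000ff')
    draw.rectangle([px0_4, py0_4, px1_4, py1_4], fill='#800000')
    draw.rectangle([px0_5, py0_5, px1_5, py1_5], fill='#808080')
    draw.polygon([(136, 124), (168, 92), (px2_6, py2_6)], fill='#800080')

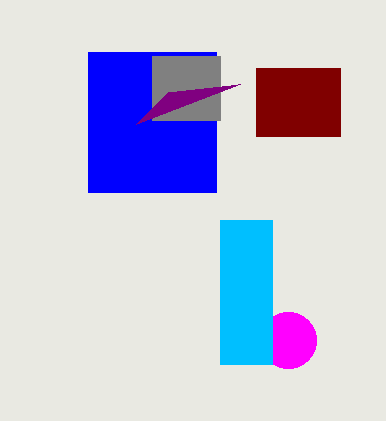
center_x_1 = 288, center_y_1 = 340, radius_1 = 28, px0_2 = 220, py0_2 = 220, px1_2 = 272, py1_2 = 364, px0_3 = 88, py0_3 = 52, px1_3 = 216, py1_3 = 192, px0_4 = 256, py0_4 = 68, px1_4 = 340, py1_4 = 136, px0_5 = 152, py0_5 = 56, px1_5 = 220, py1_5 = 120, px2_6 = 240, py2_6 = 84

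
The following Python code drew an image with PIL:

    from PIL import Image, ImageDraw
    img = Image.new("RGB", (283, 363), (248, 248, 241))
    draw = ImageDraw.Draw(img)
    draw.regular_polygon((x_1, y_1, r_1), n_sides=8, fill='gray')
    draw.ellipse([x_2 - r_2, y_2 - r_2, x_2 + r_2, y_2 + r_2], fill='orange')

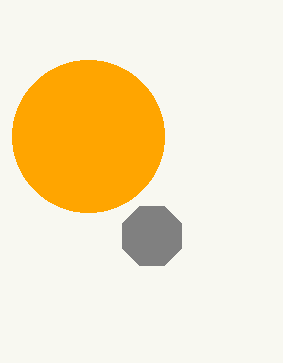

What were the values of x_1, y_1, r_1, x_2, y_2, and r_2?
x_1 = 152
y_1 = 236
r_1 = 32
x_2 = 88
y_2 = 136
r_2 = 76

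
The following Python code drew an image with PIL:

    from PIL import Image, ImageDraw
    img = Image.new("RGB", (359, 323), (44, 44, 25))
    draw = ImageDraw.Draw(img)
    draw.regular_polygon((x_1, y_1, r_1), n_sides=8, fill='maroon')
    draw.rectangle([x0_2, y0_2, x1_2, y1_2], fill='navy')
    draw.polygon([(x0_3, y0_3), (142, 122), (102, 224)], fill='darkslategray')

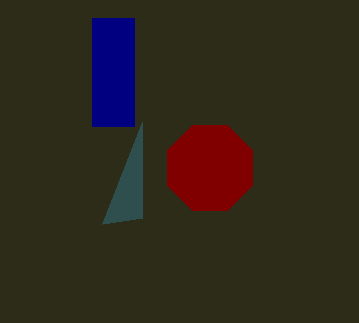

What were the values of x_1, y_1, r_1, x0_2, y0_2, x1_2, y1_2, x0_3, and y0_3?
x_1 = 210
y_1 = 168
r_1 = 46
x0_2 = 92
y0_2 = 18
x1_2 = 134
y1_2 = 126
x0_3 = 142
y0_3 = 218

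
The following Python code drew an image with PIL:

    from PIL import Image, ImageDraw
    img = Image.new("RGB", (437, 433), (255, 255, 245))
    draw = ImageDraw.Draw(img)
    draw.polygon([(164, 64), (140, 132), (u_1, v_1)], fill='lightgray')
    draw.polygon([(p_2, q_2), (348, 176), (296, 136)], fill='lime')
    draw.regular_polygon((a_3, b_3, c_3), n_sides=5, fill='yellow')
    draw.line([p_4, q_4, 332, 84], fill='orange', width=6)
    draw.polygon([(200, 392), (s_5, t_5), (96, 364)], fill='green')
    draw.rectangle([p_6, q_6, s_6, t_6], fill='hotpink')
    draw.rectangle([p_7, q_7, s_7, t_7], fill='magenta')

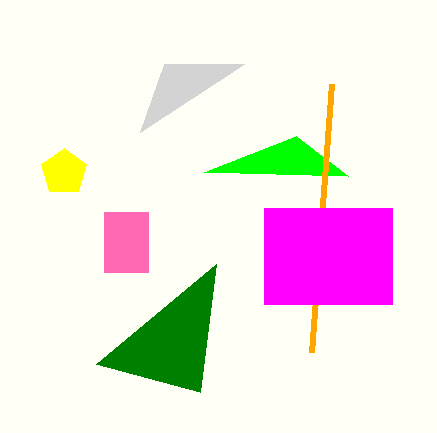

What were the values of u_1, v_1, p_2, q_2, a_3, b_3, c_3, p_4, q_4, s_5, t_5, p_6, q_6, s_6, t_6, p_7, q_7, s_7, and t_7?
u_1 = 244
v_1 = 64
p_2 = 204
q_2 = 172
a_3 = 64
b_3 = 172
c_3 = 24
p_4 = 312
q_4 = 352
s_5 = 216
t_5 = 264
p_6 = 104
q_6 = 212
s_6 = 148
t_6 = 272
p_7 = 264
q_7 = 208
s_7 = 392
t_7 = 304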